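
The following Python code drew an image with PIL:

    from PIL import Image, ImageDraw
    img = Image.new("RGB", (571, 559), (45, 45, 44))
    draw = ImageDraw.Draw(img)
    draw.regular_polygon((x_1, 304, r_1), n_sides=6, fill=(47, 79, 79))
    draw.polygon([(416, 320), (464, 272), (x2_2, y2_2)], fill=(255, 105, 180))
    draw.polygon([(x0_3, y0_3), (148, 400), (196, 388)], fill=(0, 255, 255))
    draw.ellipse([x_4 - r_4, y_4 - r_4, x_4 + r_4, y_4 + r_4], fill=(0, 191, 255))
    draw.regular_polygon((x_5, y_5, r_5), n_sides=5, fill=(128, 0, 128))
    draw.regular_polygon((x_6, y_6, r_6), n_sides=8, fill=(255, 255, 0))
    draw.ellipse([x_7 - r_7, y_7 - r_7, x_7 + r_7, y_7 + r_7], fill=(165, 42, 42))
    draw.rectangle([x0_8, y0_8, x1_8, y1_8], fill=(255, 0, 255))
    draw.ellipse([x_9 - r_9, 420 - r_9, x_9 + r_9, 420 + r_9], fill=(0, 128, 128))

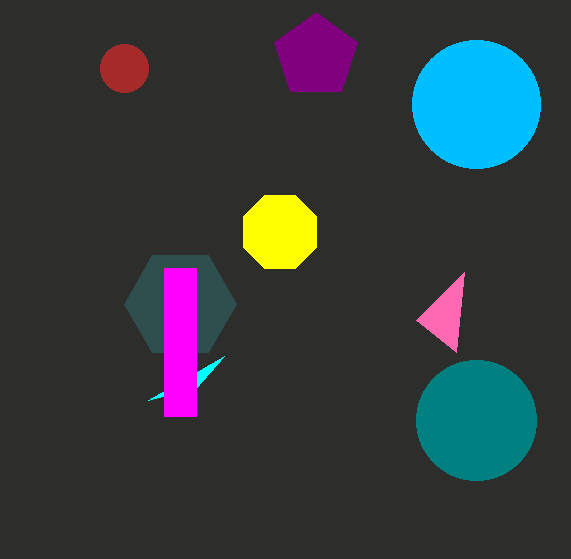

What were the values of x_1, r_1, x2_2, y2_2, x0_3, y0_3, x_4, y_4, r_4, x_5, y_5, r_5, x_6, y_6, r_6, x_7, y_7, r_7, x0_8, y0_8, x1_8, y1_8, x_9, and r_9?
x_1 = 180, r_1 = 56, x2_2 = 456, y2_2 = 352, x0_3 = 224, y0_3 = 356, x_4 = 476, y_4 = 104, r_4 = 64, x_5 = 316, y_5 = 56, r_5 = 44, x_6 = 280, y_6 = 232, r_6 = 40, x_7 = 124, y_7 = 68, r_7 = 24, x0_8 = 164, y0_8 = 268, x1_8 = 196, y1_8 = 416, x_9 = 476, r_9 = 60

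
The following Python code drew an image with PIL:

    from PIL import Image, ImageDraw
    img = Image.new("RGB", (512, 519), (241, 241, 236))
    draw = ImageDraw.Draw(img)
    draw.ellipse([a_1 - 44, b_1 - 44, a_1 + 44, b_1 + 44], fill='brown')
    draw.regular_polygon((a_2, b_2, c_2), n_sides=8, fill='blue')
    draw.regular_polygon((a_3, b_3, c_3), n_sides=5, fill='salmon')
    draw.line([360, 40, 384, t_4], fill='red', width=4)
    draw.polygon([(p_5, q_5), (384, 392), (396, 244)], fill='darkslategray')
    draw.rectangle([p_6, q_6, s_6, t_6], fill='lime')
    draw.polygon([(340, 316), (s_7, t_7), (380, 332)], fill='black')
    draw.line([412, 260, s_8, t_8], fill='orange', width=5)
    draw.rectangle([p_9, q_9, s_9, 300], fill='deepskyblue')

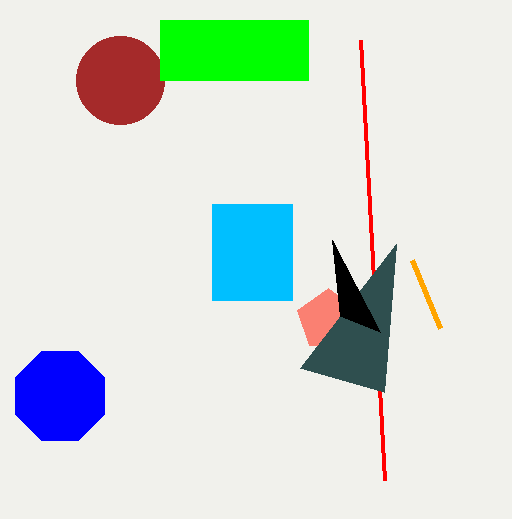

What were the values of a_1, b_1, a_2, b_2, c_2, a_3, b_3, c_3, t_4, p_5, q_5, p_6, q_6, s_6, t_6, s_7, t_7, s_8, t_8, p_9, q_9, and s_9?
a_1 = 120; b_1 = 80; a_2 = 60; b_2 = 396; c_2 = 48; a_3 = 328; b_3 = 320; c_3 = 32; t_4 = 480; p_5 = 300; q_5 = 368; p_6 = 160; q_6 = 20; s_6 = 308; t_6 = 80; s_7 = 332; t_7 = 240; s_8 = 440; t_8 = 328; p_9 = 212; q_9 = 204; s_9 = 292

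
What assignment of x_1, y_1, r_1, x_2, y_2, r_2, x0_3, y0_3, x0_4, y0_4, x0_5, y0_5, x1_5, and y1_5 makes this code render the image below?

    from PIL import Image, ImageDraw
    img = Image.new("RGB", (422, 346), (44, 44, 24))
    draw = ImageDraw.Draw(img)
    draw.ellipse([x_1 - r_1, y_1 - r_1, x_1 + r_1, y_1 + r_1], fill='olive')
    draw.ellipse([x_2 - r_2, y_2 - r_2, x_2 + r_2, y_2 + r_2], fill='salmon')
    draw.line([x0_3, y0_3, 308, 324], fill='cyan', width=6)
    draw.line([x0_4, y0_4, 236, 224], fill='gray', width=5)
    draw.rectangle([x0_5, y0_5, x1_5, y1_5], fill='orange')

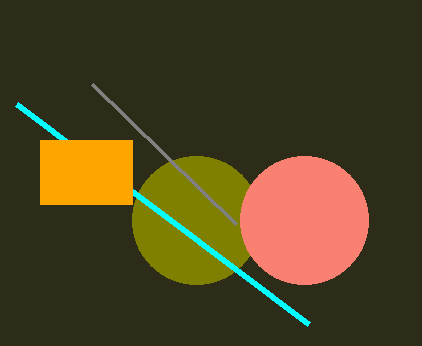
x_1 = 196, y_1 = 220, r_1 = 64, x_2 = 304, y_2 = 220, r_2 = 64, x0_3 = 16, y0_3 = 104, x0_4 = 92, y0_4 = 84, x0_5 = 40, y0_5 = 140, x1_5 = 132, y1_5 = 204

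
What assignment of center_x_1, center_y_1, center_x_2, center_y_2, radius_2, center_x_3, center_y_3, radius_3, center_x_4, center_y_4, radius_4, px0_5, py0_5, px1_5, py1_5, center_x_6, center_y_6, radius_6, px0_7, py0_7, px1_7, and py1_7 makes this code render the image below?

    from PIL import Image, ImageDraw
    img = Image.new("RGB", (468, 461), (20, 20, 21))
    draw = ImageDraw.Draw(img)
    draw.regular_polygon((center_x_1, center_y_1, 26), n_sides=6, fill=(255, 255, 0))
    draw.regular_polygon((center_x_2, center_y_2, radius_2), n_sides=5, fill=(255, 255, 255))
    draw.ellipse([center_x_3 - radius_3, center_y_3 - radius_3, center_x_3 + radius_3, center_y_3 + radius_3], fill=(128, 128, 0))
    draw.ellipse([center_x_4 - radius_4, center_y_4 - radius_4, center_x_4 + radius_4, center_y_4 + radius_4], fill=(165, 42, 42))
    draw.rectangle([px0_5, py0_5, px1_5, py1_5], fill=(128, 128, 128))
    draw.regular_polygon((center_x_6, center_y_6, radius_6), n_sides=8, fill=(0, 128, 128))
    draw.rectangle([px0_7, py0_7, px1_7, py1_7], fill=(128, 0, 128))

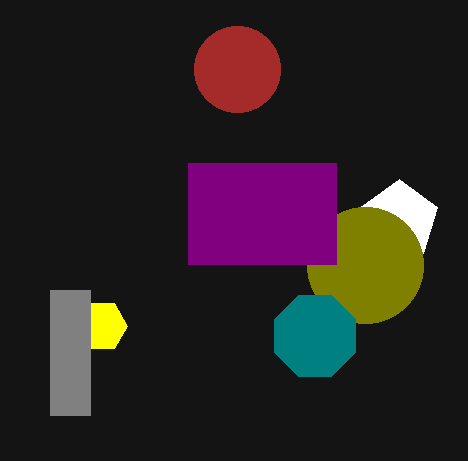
center_x_1 = 101; center_y_1 = 326; center_x_2 = 399; center_y_2 = 220; radius_2 = 41; center_x_3 = 365; center_y_3 = 265; radius_3 = 58; center_x_4 = 237; center_y_4 = 69; radius_4 = 43; px0_5 = 50; py0_5 = 290; px1_5 = 90; py1_5 = 415; center_x_6 = 315; center_y_6 = 336; radius_6 = 44; px0_7 = 188; py0_7 = 163; px1_7 = 336; py1_7 = 264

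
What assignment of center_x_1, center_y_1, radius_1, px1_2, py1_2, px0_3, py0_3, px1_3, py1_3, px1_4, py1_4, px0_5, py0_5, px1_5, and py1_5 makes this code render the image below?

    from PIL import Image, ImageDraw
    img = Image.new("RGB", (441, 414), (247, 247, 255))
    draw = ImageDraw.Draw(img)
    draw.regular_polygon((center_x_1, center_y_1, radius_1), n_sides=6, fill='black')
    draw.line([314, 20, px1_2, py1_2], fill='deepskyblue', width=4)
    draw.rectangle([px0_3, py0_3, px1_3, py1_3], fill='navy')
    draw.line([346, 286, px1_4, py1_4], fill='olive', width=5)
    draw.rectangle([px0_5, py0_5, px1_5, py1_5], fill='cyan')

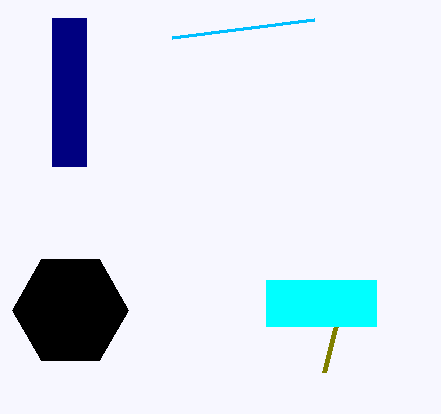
center_x_1 = 70
center_y_1 = 310
radius_1 = 58
px1_2 = 172
py1_2 = 38
px0_3 = 52
py0_3 = 18
px1_3 = 86
py1_3 = 166
px1_4 = 324
py1_4 = 372
px0_5 = 266
py0_5 = 280
px1_5 = 376
py1_5 = 326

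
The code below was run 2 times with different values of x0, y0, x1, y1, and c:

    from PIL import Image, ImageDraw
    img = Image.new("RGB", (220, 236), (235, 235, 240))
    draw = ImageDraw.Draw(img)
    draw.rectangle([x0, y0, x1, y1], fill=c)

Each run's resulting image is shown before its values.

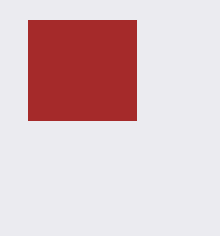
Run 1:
x0 = 28; y0 = 20; x1 = 136; y1 = 120; c = 'brown'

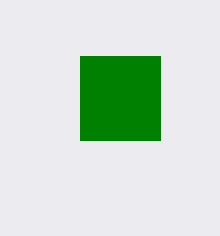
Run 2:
x0 = 80
y0 = 56
x1 = 160
y1 = 140
c = 'green'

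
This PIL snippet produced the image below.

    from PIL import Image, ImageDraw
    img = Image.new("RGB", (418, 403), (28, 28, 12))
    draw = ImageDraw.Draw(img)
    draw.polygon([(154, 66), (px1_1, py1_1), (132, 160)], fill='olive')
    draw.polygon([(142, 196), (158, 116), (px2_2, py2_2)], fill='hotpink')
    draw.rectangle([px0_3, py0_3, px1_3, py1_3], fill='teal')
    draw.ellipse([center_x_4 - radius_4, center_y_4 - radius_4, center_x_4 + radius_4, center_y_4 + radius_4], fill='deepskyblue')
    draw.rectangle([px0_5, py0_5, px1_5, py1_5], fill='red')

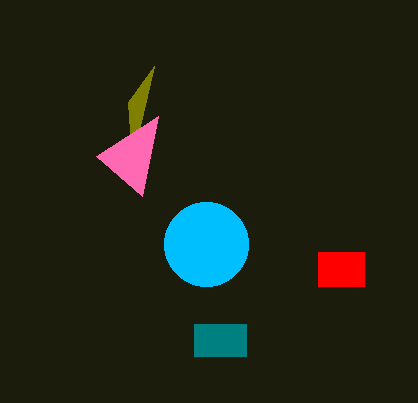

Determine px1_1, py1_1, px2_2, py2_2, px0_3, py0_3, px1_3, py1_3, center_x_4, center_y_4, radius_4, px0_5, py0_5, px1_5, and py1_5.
px1_1 = 128, py1_1 = 102, px2_2 = 96, py2_2 = 156, px0_3 = 194, py0_3 = 324, px1_3 = 246, py1_3 = 356, center_x_4 = 206, center_y_4 = 244, radius_4 = 42, px0_5 = 318, py0_5 = 252, px1_5 = 364, py1_5 = 286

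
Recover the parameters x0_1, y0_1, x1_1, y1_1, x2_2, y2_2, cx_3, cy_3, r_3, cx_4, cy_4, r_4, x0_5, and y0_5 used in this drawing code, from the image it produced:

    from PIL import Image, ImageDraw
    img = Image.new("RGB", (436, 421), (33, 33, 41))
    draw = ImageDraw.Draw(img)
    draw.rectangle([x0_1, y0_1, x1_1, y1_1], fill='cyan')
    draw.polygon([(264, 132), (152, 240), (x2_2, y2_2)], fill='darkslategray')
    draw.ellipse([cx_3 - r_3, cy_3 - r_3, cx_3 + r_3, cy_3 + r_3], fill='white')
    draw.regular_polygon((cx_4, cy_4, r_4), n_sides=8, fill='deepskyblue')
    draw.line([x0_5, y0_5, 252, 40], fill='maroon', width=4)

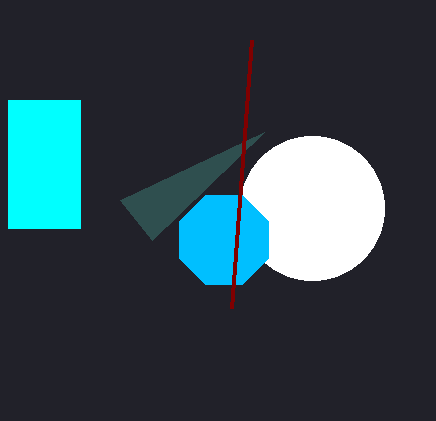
x0_1 = 8; y0_1 = 100; x1_1 = 80; y1_1 = 228; x2_2 = 120; y2_2 = 200; cx_3 = 312; cy_3 = 208; r_3 = 72; cx_4 = 224; cy_4 = 240; r_4 = 48; x0_5 = 232; y0_5 = 308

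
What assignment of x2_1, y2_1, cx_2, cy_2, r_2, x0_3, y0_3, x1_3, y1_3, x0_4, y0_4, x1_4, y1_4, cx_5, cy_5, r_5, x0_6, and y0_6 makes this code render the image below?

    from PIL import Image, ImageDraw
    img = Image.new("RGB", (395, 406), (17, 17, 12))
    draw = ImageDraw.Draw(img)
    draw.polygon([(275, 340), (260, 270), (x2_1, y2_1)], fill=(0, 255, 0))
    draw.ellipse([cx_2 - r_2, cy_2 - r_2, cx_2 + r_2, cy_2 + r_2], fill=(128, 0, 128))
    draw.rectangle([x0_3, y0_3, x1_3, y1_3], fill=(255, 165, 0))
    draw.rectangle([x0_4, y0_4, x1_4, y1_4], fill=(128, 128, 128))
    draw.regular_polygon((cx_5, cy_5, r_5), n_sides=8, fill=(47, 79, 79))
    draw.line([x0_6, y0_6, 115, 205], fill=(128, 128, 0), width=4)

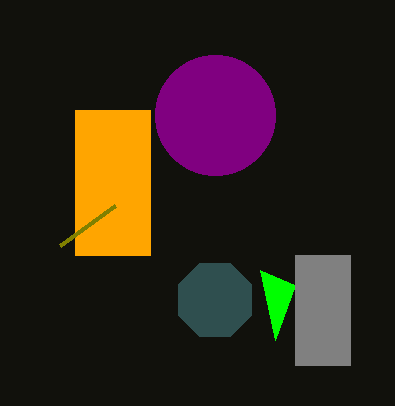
x2_1 = 295, y2_1 = 285, cx_2 = 215, cy_2 = 115, r_2 = 60, x0_3 = 75, y0_3 = 110, x1_3 = 150, y1_3 = 255, x0_4 = 295, y0_4 = 255, x1_4 = 350, y1_4 = 365, cx_5 = 215, cy_5 = 300, r_5 = 40, x0_6 = 60, y0_6 = 245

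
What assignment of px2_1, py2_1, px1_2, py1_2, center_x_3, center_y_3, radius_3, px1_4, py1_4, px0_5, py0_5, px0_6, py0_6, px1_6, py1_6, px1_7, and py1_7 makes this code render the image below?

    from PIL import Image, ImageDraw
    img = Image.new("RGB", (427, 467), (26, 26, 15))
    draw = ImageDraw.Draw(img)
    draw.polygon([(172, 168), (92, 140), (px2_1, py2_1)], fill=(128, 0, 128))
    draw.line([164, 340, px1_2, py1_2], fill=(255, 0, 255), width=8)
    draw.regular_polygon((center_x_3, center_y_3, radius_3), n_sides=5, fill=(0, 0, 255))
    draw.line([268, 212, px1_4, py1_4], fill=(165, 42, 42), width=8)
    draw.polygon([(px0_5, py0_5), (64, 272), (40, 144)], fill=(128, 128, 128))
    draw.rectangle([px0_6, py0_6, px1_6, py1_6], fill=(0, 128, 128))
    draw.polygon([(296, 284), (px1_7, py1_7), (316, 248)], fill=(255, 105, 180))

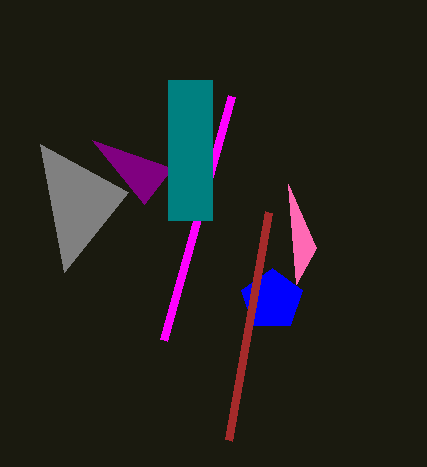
px2_1 = 144, py2_1 = 204, px1_2 = 232, py1_2 = 96, center_x_3 = 272, center_y_3 = 300, radius_3 = 32, px1_4 = 228, py1_4 = 440, px0_5 = 128, py0_5 = 192, px0_6 = 168, py0_6 = 80, px1_6 = 212, py1_6 = 220, px1_7 = 288, py1_7 = 184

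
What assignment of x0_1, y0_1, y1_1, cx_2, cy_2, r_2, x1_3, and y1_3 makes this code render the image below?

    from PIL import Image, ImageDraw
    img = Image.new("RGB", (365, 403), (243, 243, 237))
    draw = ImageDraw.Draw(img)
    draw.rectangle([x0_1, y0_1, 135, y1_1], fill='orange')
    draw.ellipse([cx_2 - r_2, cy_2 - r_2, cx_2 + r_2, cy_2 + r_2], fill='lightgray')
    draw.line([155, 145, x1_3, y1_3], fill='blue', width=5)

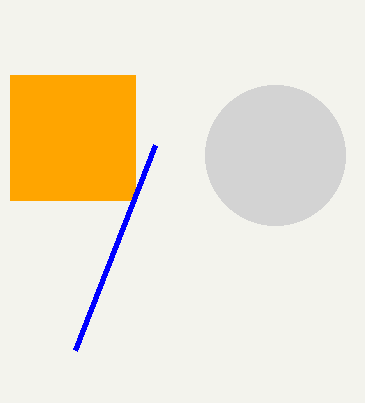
x0_1 = 10
y0_1 = 75
y1_1 = 200
cx_2 = 275
cy_2 = 155
r_2 = 70
x1_3 = 75
y1_3 = 350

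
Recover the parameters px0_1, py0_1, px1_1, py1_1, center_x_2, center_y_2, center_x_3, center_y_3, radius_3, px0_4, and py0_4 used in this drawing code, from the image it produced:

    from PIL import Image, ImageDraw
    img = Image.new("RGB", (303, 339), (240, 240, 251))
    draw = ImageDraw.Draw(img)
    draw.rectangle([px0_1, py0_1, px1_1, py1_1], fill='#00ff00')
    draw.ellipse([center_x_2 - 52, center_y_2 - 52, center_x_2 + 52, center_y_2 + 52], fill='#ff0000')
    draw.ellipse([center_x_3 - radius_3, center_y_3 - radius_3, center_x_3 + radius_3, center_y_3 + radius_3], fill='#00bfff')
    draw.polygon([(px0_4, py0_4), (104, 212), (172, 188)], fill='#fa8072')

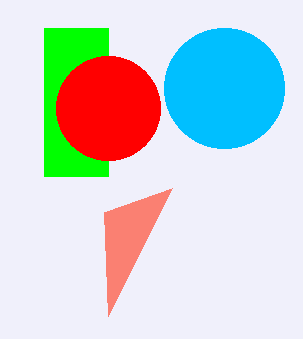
px0_1 = 44; py0_1 = 28; px1_1 = 108; py1_1 = 176; center_x_2 = 108; center_y_2 = 108; center_x_3 = 224; center_y_3 = 88; radius_3 = 60; px0_4 = 108; py0_4 = 316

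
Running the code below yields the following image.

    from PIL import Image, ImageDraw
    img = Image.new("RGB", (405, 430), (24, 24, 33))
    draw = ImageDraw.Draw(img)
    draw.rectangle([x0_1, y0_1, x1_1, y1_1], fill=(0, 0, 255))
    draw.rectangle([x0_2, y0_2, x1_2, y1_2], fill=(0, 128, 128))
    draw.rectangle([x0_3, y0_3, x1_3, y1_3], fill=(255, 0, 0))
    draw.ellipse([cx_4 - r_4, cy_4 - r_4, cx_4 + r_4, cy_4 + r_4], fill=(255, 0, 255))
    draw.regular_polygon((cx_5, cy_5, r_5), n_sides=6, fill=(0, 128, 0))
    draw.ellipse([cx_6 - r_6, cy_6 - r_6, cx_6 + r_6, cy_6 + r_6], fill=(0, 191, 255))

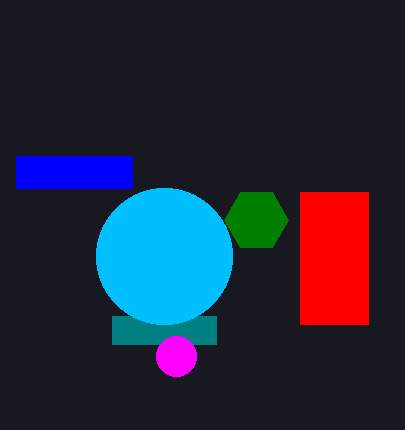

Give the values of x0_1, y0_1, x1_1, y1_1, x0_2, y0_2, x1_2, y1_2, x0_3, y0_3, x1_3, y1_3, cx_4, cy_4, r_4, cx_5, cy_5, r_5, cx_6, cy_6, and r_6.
x0_1 = 16, y0_1 = 156, x1_1 = 132, y1_1 = 188, x0_2 = 112, y0_2 = 316, x1_2 = 216, y1_2 = 344, x0_3 = 300, y0_3 = 192, x1_3 = 368, y1_3 = 324, cx_4 = 176, cy_4 = 356, r_4 = 20, cx_5 = 256, cy_5 = 220, r_5 = 32, cx_6 = 164, cy_6 = 256, r_6 = 68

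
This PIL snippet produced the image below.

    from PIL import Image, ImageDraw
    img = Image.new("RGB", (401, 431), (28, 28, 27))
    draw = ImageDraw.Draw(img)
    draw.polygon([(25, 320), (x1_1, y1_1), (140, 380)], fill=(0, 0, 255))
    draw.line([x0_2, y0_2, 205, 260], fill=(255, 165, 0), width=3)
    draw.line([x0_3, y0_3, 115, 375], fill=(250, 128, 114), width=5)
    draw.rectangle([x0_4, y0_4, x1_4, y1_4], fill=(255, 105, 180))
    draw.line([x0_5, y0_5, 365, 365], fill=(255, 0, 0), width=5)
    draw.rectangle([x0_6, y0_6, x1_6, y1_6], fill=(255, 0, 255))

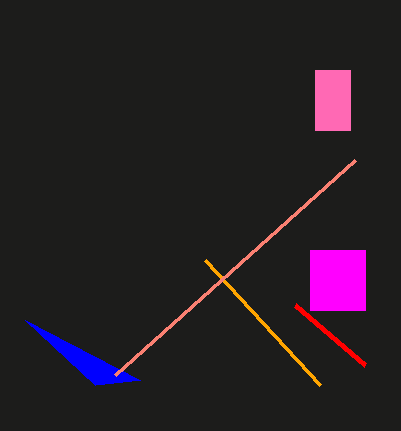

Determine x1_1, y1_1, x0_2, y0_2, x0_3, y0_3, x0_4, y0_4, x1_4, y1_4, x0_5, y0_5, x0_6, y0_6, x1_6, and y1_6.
x1_1 = 95, y1_1 = 385, x0_2 = 320, y0_2 = 385, x0_3 = 355, y0_3 = 160, x0_4 = 315, y0_4 = 70, x1_4 = 350, y1_4 = 130, x0_5 = 295, y0_5 = 305, x0_6 = 310, y0_6 = 250, x1_6 = 365, y1_6 = 310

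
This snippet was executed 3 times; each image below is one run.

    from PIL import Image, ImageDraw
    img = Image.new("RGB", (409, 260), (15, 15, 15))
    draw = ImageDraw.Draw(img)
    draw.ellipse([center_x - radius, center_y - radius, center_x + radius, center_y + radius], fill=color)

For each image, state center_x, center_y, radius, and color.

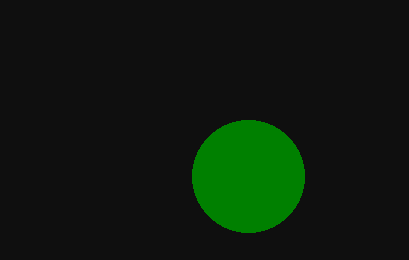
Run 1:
center_x = 248, center_y = 176, radius = 56, color = 'green'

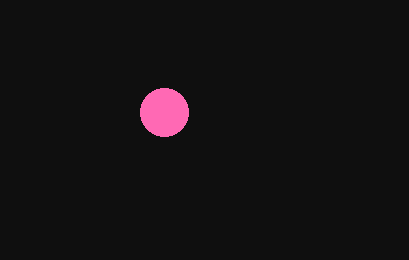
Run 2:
center_x = 164; center_y = 112; radius = 24; color = 'hotpink'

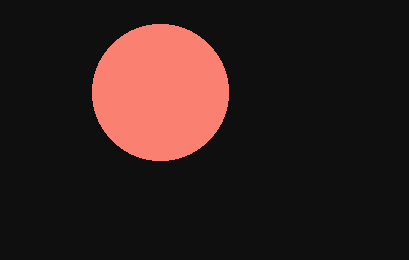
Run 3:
center_x = 160
center_y = 92
radius = 68
color = 'salmon'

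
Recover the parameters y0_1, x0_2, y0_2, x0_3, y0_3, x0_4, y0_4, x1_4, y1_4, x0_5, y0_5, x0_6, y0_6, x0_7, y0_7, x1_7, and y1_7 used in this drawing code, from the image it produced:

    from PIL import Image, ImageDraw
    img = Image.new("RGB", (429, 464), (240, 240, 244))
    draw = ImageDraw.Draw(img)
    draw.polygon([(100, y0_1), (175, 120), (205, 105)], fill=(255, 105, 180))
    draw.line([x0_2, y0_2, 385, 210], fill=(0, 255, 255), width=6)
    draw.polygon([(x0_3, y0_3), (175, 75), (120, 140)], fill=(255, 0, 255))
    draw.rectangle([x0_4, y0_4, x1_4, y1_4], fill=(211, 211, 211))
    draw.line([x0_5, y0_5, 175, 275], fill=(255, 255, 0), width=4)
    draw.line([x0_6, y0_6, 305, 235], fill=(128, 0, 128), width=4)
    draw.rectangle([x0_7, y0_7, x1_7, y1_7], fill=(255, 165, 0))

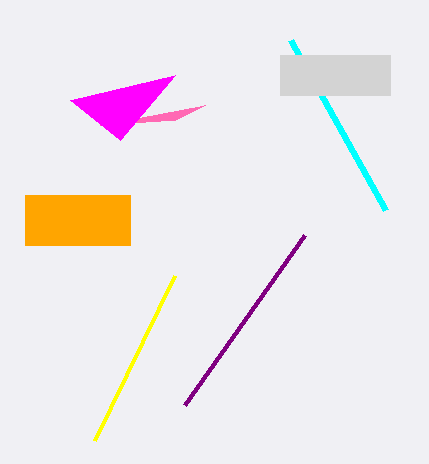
y0_1 = 125; x0_2 = 290; y0_2 = 40; x0_3 = 70; y0_3 = 100; x0_4 = 280; y0_4 = 55; x1_4 = 390; y1_4 = 95; x0_5 = 95; y0_5 = 440; x0_6 = 185; y0_6 = 405; x0_7 = 25; y0_7 = 195; x1_7 = 130; y1_7 = 245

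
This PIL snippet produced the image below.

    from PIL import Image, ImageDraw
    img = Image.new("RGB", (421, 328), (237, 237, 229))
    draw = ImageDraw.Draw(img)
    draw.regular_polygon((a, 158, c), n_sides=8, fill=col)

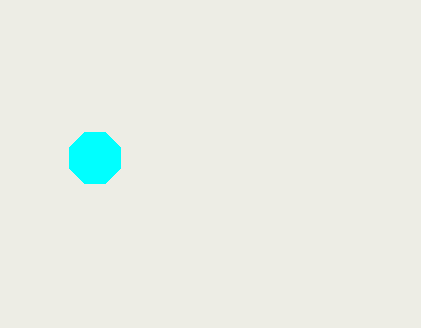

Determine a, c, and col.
a = 95; c = 28; col = 'cyan'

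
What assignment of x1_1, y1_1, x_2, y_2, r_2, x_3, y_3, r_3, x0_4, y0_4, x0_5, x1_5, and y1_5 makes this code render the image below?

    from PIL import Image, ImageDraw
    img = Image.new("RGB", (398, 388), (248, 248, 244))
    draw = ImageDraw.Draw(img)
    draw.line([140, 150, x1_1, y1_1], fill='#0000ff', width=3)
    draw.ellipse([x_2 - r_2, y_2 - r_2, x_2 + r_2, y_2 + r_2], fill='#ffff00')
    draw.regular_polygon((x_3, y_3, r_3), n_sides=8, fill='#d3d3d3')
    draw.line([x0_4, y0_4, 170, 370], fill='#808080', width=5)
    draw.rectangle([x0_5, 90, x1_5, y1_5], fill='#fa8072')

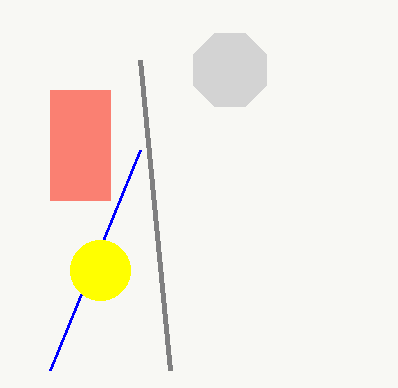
x1_1 = 50; y1_1 = 370; x_2 = 100; y_2 = 270; r_2 = 30; x_3 = 230; y_3 = 70; r_3 = 40; x0_4 = 140; y0_4 = 60; x0_5 = 50; x1_5 = 110; y1_5 = 200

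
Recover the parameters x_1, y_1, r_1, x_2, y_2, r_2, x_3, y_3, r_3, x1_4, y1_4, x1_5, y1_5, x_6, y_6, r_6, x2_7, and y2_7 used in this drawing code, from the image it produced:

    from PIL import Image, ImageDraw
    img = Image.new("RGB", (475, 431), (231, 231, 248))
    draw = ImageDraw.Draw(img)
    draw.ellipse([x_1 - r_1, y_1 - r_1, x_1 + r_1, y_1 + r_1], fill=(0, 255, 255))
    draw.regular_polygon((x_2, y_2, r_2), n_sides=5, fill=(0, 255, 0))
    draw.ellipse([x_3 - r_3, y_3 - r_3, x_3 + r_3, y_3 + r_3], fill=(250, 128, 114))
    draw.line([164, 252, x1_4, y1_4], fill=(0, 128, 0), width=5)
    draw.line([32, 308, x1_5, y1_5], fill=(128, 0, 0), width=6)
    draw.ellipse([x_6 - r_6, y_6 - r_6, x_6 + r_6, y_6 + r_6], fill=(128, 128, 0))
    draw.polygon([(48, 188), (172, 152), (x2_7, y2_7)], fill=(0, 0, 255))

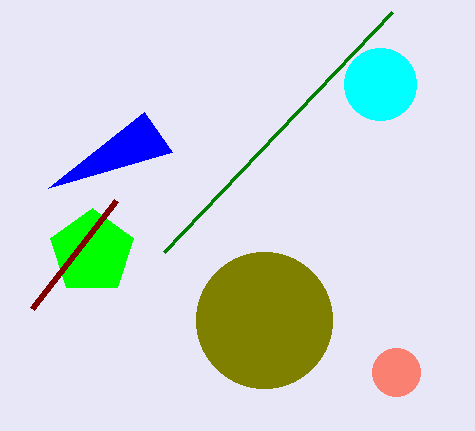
x_1 = 380; y_1 = 84; r_1 = 36; x_2 = 92; y_2 = 252; r_2 = 44; x_3 = 396; y_3 = 372; r_3 = 24; x1_4 = 392; y1_4 = 12; x1_5 = 116; y1_5 = 200; x_6 = 264; y_6 = 320; r_6 = 68; x2_7 = 144; y2_7 = 112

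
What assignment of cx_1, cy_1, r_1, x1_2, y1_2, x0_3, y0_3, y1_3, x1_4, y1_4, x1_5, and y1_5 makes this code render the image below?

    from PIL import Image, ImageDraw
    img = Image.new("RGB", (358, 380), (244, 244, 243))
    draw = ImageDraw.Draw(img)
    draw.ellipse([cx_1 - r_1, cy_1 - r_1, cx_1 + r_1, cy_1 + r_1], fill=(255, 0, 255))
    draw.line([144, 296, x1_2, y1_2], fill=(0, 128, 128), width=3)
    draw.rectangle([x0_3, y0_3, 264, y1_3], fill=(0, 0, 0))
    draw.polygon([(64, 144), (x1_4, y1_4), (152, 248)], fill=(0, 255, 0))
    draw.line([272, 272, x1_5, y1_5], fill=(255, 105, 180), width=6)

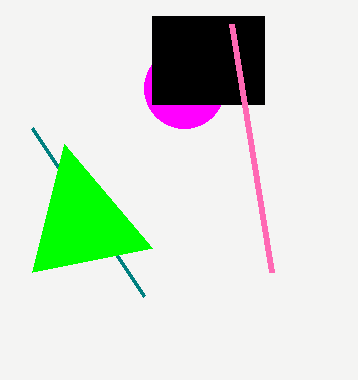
cx_1 = 184, cy_1 = 88, r_1 = 40, x1_2 = 32, y1_2 = 128, x0_3 = 152, y0_3 = 16, y1_3 = 104, x1_4 = 32, y1_4 = 272, x1_5 = 232, y1_5 = 24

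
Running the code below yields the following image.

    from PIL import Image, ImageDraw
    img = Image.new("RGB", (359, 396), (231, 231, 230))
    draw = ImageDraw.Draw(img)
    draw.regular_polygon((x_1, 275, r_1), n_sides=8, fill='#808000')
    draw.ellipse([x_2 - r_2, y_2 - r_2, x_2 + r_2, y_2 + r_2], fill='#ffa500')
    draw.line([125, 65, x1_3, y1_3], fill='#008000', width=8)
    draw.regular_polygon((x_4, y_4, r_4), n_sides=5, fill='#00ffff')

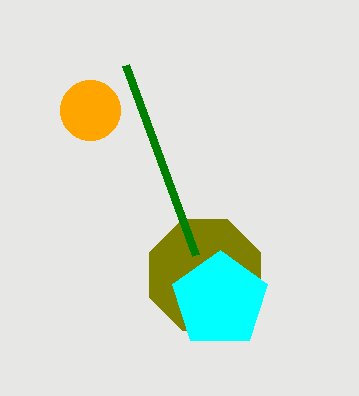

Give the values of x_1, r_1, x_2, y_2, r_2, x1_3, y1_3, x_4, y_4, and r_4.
x_1 = 205; r_1 = 60; x_2 = 90; y_2 = 110; r_2 = 30; x1_3 = 195; y1_3 = 255; x_4 = 220; y_4 = 300; r_4 = 50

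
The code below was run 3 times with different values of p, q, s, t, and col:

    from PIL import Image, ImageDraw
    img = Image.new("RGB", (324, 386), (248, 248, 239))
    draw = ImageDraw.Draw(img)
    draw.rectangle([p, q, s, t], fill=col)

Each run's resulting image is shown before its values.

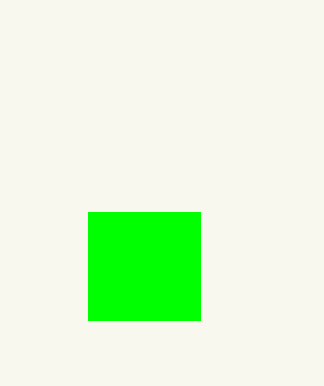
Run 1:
p = 88; q = 212; s = 200; t = 320; col = 'lime'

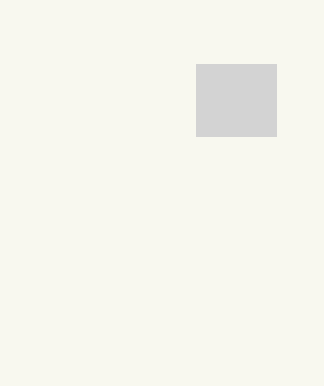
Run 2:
p = 196, q = 64, s = 276, t = 136, col = 'lightgray'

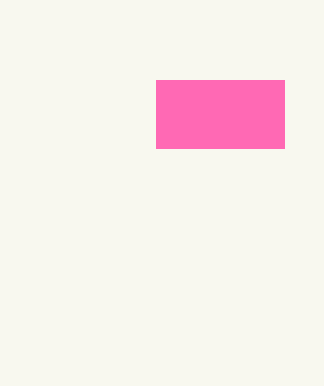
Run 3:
p = 156; q = 80; s = 284; t = 148; col = 'hotpink'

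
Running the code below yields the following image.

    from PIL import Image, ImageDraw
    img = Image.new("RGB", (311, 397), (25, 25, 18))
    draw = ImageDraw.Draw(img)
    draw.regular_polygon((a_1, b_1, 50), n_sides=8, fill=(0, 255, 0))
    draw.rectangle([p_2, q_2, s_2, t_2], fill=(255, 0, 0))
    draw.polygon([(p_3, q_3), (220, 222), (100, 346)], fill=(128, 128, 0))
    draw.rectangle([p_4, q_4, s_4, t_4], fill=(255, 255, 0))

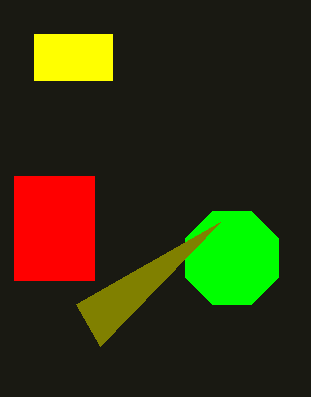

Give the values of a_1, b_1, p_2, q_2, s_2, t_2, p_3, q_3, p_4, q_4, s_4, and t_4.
a_1 = 232, b_1 = 258, p_2 = 14, q_2 = 176, s_2 = 94, t_2 = 280, p_3 = 76, q_3 = 304, p_4 = 34, q_4 = 34, s_4 = 112, t_4 = 80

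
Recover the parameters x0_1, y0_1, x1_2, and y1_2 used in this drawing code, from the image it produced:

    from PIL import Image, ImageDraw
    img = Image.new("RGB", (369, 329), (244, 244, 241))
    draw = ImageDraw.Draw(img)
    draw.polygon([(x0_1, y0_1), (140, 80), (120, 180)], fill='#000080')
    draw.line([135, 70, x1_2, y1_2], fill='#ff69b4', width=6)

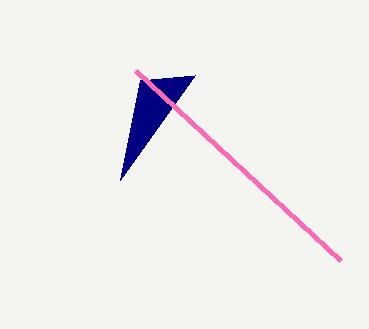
x0_1 = 195
y0_1 = 75
x1_2 = 340
y1_2 = 260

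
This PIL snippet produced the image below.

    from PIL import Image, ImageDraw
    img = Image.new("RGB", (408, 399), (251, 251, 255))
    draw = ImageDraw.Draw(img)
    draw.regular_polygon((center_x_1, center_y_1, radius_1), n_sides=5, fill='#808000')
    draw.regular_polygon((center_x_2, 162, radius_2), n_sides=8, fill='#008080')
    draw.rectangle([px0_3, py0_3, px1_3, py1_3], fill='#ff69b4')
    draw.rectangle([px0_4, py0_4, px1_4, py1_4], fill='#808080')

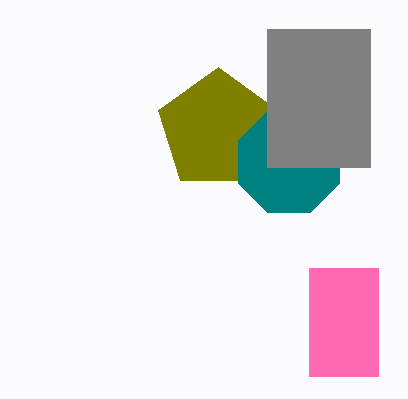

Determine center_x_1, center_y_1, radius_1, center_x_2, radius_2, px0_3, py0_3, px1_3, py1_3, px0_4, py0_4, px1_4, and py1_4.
center_x_1 = 218, center_y_1 = 130, radius_1 = 63, center_x_2 = 289, radius_2 = 55, px0_3 = 309, py0_3 = 268, px1_3 = 378, py1_3 = 376, px0_4 = 267, py0_4 = 29, px1_4 = 370, py1_4 = 167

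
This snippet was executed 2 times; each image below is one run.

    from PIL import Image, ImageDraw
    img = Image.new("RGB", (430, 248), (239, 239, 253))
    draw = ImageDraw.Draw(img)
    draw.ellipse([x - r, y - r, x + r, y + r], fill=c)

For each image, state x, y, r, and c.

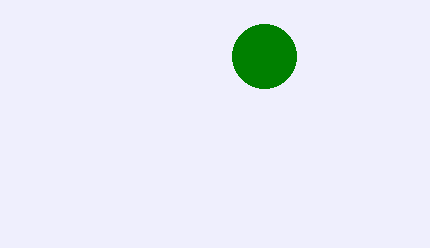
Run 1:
x = 264; y = 56; r = 32; c = 'green'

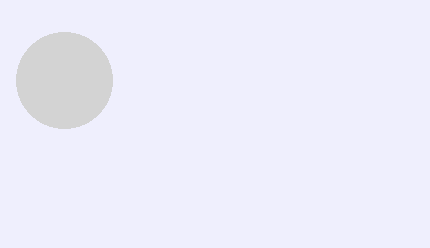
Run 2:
x = 64; y = 80; r = 48; c = 'lightgray'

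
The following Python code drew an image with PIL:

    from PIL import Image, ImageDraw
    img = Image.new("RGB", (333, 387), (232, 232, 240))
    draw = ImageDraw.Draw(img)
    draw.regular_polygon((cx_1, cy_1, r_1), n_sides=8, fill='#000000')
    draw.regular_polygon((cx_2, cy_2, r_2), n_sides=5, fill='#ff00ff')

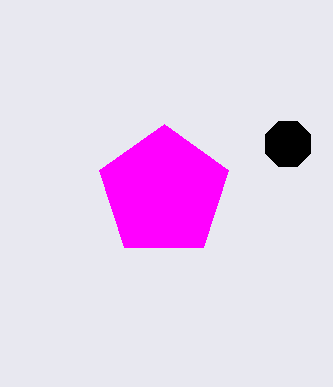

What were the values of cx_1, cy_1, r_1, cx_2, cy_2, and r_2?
cx_1 = 288; cy_1 = 144; r_1 = 24; cx_2 = 164; cy_2 = 192; r_2 = 68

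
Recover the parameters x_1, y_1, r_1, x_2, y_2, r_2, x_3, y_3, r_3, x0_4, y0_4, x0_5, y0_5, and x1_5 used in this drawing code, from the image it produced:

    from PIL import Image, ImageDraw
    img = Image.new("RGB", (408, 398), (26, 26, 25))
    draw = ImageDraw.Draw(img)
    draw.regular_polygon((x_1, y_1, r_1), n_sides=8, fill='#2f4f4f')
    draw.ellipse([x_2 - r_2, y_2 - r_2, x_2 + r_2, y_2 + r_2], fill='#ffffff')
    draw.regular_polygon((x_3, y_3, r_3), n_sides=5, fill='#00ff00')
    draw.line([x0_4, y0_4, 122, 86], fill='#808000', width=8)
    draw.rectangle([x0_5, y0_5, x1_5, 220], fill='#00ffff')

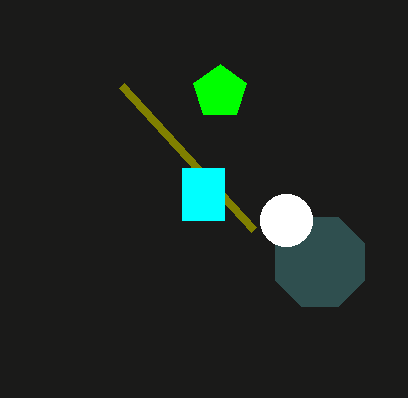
x_1 = 320; y_1 = 262; r_1 = 48; x_2 = 286; y_2 = 220; r_2 = 26; x_3 = 220; y_3 = 92; r_3 = 28; x0_4 = 254; y0_4 = 230; x0_5 = 182; y0_5 = 168; x1_5 = 224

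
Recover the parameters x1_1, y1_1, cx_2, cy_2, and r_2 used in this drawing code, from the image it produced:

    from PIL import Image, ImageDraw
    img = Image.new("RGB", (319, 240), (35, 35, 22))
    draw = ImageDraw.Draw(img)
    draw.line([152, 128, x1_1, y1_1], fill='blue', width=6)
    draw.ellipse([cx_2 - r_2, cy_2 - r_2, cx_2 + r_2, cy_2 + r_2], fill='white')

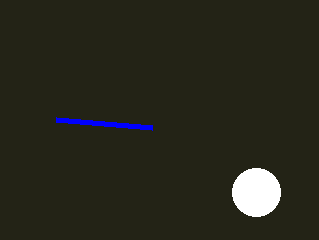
x1_1 = 56, y1_1 = 120, cx_2 = 256, cy_2 = 192, r_2 = 24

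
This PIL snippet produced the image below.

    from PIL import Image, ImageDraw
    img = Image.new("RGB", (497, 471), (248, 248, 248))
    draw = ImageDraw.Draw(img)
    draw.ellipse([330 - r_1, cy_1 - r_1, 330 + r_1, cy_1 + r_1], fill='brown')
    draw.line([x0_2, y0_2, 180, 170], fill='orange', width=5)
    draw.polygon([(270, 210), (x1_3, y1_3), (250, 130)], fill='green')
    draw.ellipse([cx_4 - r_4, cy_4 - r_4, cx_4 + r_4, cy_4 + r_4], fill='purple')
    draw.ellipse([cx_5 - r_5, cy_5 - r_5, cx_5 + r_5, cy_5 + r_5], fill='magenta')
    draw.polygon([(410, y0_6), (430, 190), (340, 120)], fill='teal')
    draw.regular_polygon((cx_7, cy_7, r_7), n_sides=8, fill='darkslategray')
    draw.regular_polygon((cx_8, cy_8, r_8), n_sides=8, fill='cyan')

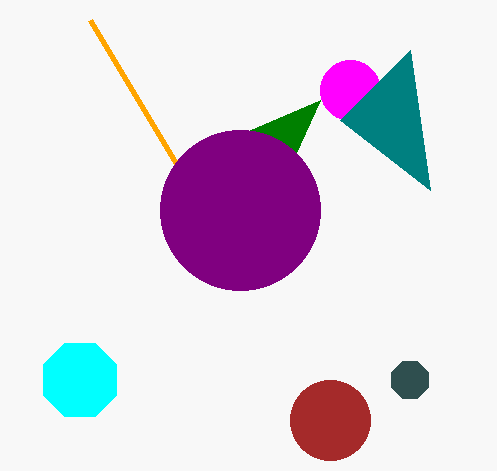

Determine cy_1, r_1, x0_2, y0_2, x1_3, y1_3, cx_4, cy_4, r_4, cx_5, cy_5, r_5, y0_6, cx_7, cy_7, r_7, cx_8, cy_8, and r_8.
cy_1 = 420
r_1 = 40
x0_2 = 90
y0_2 = 20
x1_3 = 320
y1_3 = 100
cx_4 = 240
cy_4 = 210
r_4 = 80
cx_5 = 350
cy_5 = 90
r_5 = 30
y0_6 = 50
cx_7 = 410
cy_7 = 380
r_7 = 20
cx_8 = 80
cy_8 = 380
r_8 = 40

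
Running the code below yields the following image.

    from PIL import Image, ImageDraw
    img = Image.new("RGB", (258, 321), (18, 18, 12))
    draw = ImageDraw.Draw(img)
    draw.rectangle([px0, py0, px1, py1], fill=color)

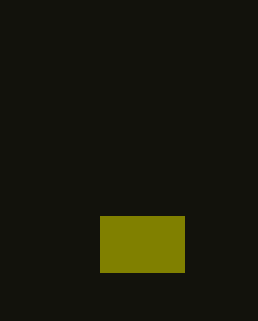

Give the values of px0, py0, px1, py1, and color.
px0 = 100, py0 = 216, px1 = 184, py1 = 272, color = 'olive'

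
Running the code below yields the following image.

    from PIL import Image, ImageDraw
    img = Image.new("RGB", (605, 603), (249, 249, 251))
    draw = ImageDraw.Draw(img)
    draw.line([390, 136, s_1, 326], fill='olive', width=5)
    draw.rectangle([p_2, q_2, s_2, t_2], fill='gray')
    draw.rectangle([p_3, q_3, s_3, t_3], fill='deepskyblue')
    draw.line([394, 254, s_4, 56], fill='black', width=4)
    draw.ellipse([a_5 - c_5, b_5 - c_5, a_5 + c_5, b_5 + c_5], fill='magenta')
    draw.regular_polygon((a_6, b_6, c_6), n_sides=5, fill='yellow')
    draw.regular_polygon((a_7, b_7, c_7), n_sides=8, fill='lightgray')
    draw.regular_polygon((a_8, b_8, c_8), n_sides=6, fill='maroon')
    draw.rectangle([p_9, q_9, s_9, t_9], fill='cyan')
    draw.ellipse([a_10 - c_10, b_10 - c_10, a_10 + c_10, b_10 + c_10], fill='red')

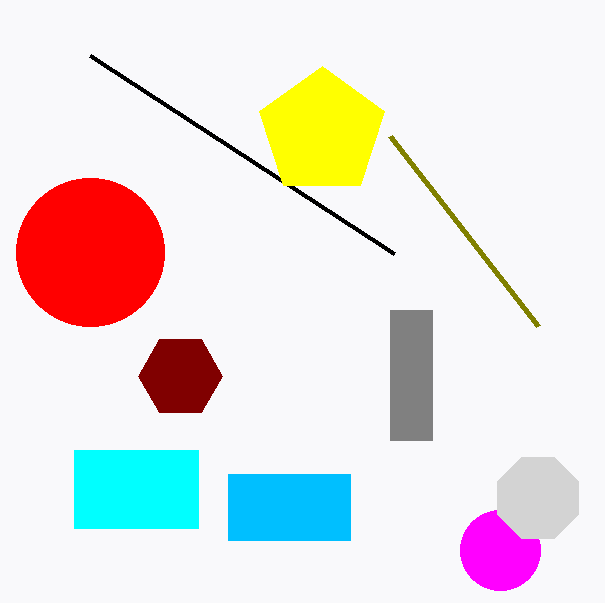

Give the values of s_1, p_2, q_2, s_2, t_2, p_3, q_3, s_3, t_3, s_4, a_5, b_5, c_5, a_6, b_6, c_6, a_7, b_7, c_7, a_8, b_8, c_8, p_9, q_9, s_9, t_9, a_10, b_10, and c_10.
s_1 = 538
p_2 = 390
q_2 = 310
s_2 = 432
t_2 = 440
p_3 = 228
q_3 = 474
s_3 = 350
t_3 = 540
s_4 = 90
a_5 = 500
b_5 = 550
c_5 = 40
a_6 = 322
b_6 = 132
c_6 = 66
a_7 = 538
b_7 = 498
c_7 = 44
a_8 = 180
b_8 = 376
c_8 = 42
p_9 = 74
q_9 = 450
s_9 = 198
t_9 = 528
a_10 = 90
b_10 = 252
c_10 = 74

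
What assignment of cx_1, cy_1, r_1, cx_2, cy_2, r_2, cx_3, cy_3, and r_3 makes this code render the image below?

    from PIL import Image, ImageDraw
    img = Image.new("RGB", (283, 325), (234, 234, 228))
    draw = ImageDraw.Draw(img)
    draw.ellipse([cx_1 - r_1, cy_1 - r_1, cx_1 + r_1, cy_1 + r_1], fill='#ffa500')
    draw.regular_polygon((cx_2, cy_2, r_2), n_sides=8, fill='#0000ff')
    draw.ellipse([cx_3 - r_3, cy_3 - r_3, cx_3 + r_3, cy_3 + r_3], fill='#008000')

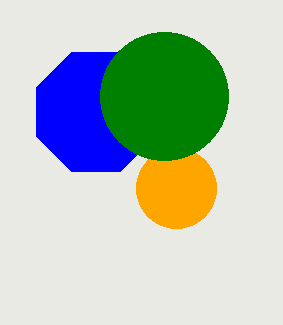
cx_1 = 176; cy_1 = 188; r_1 = 40; cx_2 = 96; cy_2 = 112; r_2 = 64; cx_3 = 164; cy_3 = 96; r_3 = 64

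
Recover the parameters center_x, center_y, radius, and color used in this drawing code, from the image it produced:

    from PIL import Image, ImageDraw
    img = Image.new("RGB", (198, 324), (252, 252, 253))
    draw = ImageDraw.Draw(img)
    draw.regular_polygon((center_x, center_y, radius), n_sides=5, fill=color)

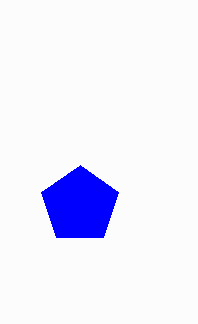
center_x = 80; center_y = 205; radius = 40; color = 'blue'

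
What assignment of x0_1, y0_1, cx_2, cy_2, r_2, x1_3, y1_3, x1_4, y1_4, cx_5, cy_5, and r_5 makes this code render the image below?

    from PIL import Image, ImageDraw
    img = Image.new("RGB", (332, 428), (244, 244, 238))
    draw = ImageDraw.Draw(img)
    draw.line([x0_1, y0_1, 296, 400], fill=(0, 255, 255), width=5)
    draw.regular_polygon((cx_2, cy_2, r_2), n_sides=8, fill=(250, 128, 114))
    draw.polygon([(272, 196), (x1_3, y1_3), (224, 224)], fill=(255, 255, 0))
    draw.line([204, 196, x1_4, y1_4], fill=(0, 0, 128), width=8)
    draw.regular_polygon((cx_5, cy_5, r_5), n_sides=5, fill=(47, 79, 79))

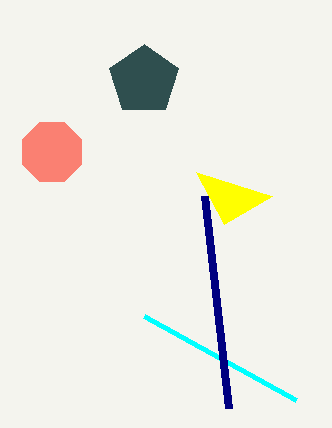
x0_1 = 144
y0_1 = 316
cx_2 = 52
cy_2 = 152
r_2 = 32
x1_3 = 196
y1_3 = 172
x1_4 = 228
y1_4 = 408
cx_5 = 144
cy_5 = 80
r_5 = 36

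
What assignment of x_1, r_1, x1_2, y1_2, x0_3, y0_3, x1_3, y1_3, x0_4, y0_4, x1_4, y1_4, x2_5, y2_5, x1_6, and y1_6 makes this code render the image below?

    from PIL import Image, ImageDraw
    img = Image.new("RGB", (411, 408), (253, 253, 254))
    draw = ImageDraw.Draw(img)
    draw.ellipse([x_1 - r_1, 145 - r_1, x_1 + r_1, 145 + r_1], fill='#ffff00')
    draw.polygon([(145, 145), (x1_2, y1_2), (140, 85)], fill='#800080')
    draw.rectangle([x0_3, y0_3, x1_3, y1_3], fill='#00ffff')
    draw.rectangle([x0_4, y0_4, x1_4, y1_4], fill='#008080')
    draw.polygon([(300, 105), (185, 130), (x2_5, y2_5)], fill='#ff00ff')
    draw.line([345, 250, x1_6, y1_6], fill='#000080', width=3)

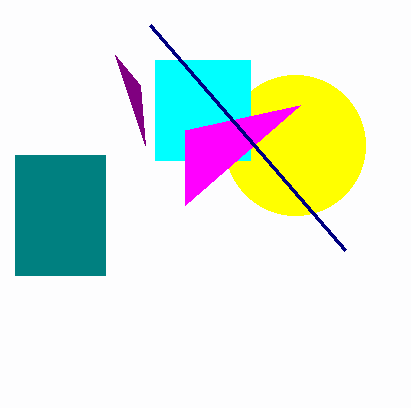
x_1 = 295
r_1 = 70
x1_2 = 115
y1_2 = 55
x0_3 = 155
y0_3 = 60
x1_3 = 250
y1_3 = 160
x0_4 = 15
y0_4 = 155
x1_4 = 105
y1_4 = 275
x2_5 = 185
y2_5 = 205
x1_6 = 150
y1_6 = 25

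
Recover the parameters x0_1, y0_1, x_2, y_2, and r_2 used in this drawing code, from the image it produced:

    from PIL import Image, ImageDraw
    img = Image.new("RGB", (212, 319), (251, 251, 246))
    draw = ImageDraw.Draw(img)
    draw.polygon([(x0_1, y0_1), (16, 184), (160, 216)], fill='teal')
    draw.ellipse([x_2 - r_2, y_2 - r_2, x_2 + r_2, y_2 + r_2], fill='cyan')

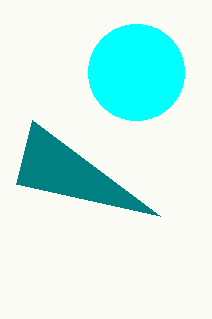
x0_1 = 32; y0_1 = 120; x_2 = 136; y_2 = 72; r_2 = 48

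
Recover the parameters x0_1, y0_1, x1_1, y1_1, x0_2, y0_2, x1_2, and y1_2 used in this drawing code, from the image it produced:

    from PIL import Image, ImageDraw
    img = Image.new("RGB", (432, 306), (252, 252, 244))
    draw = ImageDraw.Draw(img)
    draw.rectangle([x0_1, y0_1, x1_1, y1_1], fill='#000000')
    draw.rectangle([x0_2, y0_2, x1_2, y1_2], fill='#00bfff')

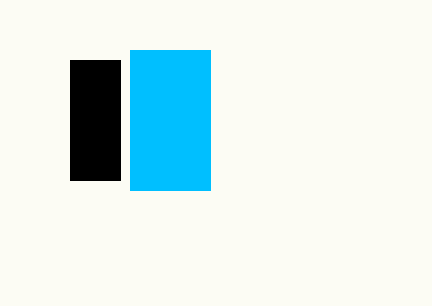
x0_1 = 70
y0_1 = 60
x1_1 = 120
y1_1 = 180
x0_2 = 130
y0_2 = 50
x1_2 = 210
y1_2 = 190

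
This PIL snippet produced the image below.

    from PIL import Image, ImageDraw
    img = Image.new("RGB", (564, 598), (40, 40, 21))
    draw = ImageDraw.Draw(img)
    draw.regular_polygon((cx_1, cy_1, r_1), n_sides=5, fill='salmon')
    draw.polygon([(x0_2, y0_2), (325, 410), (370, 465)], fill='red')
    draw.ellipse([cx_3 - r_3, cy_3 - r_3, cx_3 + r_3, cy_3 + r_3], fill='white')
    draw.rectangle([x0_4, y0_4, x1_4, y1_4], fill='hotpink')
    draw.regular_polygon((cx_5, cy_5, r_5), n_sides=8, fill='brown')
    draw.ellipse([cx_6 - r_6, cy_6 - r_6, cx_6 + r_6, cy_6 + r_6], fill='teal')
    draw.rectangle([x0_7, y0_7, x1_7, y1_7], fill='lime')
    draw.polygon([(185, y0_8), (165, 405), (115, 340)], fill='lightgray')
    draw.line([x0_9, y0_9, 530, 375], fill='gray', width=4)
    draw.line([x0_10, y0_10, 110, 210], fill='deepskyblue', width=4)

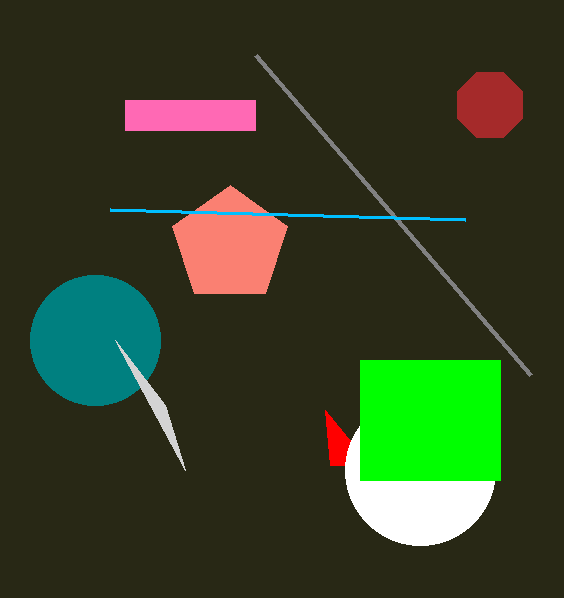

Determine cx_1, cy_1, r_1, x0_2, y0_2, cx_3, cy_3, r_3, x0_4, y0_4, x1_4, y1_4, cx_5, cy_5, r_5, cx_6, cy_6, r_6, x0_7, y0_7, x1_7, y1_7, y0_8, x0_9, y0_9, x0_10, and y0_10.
cx_1 = 230
cy_1 = 245
r_1 = 60
x0_2 = 330
y0_2 = 465
cx_3 = 420
cy_3 = 470
r_3 = 75
x0_4 = 125
y0_4 = 100
x1_4 = 255
y1_4 = 130
cx_5 = 490
cy_5 = 105
r_5 = 35
cx_6 = 95
cy_6 = 340
r_6 = 65
x0_7 = 360
y0_7 = 360
x1_7 = 500
y1_7 = 480
y0_8 = 470
x0_9 = 255
y0_9 = 55
x0_10 = 465
y0_10 = 220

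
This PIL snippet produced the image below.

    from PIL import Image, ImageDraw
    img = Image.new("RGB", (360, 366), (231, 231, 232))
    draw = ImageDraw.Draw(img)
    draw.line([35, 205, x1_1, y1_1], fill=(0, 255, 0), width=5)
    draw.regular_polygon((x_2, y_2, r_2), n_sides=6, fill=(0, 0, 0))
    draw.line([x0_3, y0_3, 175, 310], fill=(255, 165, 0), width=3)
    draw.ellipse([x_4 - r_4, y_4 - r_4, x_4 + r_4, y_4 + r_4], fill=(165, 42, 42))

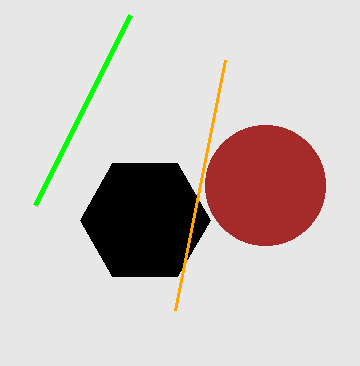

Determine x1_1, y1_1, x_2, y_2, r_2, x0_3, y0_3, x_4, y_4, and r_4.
x1_1 = 130
y1_1 = 15
x_2 = 145
y_2 = 220
r_2 = 65
x0_3 = 225
y0_3 = 60
x_4 = 265
y_4 = 185
r_4 = 60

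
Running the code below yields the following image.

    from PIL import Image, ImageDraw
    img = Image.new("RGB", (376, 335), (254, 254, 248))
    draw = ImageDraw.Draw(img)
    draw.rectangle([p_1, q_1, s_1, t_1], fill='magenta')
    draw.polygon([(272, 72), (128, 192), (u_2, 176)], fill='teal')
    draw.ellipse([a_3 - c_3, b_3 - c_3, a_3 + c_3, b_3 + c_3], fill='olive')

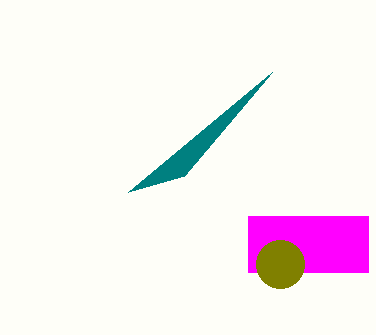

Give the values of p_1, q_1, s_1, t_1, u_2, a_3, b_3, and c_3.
p_1 = 248
q_1 = 216
s_1 = 368
t_1 = 272
u_2 = 184
a_3 = 280
b_3 = 264
c_3 = 24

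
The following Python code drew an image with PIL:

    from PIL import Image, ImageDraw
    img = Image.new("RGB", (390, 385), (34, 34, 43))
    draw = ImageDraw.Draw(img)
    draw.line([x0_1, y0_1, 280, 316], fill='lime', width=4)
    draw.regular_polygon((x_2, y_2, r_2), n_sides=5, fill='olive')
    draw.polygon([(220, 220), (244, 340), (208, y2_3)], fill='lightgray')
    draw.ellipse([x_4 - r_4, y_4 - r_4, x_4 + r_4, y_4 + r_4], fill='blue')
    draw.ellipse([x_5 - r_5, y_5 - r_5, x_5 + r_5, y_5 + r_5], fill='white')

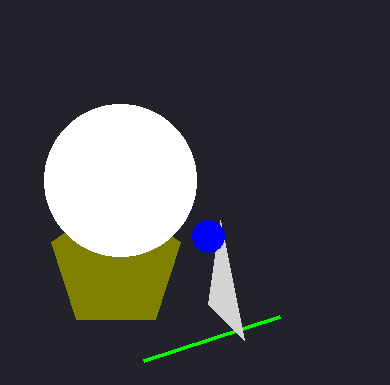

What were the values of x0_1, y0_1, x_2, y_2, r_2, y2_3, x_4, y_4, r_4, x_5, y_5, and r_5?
x0_1 = 144; y0_1 = 360; x_2 = 116; y_2 = 264; r_2 = 68; y2_3 = 304; x_4 = 208; y_4 = 236; r_4 = 16; x_5 = 120; y_5 = 180; r_5 = 76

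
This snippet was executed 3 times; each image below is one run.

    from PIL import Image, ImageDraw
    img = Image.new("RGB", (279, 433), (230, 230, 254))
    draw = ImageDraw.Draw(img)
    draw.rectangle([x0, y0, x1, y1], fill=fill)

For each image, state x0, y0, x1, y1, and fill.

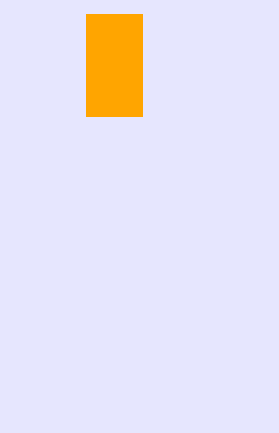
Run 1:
x0 = 86, y0 = 14, x1 = 142, y1 = 116, fill = 'orange'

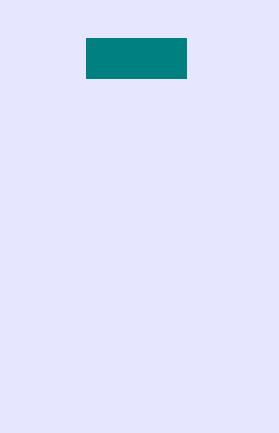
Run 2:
x0 = 86; y0 = 38; x1 = 186; y1 = 78; fill = 'teal'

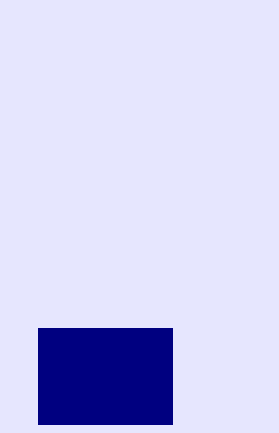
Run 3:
x0 = 38, y0 = 328, x1 = 172, y1 = 424, fill = 'navy'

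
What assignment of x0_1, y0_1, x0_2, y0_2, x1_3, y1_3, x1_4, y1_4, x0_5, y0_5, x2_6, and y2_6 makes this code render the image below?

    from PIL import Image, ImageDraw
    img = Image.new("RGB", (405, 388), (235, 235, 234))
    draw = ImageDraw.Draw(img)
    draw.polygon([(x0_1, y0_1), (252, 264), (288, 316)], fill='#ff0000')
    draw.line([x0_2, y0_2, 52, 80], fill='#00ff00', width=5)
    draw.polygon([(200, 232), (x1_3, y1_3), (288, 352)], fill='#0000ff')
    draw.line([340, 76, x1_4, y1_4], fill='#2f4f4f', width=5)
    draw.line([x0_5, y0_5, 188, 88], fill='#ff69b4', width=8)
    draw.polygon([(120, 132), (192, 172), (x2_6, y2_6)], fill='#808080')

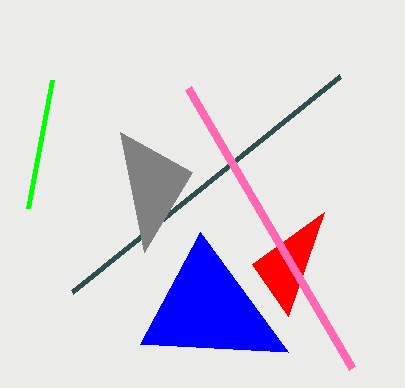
x0_1 = 324
y0_1 = 212
x0_2 = 28
y0_2 = 208
x1_3 = 140
y1_3 = 344
x1_4 = 72
y1_4 = 292
x0_5 = 352
y0_5 = 368
x2_6 = 144
y2_6 = 252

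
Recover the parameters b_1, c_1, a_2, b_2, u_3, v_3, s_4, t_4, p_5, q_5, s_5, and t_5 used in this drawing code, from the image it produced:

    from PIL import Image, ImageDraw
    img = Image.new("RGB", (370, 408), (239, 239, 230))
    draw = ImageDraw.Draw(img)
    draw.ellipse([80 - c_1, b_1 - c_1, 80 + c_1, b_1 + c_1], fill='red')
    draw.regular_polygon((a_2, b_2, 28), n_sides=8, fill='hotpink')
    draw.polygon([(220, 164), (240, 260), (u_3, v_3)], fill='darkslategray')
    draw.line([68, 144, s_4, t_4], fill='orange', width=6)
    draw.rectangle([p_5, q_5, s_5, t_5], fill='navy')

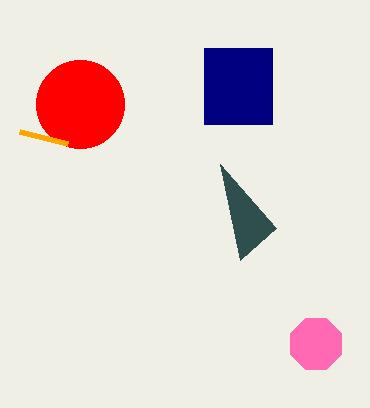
b_1 = 104; c_1 = 44; a_2 = 316; b_2 = 344; u_3 = 276; v_3 = 228; s_4 = 20; t_4 = 132; p_5 = 204; q_5 = 48; s_5 = 272; t_5 = 124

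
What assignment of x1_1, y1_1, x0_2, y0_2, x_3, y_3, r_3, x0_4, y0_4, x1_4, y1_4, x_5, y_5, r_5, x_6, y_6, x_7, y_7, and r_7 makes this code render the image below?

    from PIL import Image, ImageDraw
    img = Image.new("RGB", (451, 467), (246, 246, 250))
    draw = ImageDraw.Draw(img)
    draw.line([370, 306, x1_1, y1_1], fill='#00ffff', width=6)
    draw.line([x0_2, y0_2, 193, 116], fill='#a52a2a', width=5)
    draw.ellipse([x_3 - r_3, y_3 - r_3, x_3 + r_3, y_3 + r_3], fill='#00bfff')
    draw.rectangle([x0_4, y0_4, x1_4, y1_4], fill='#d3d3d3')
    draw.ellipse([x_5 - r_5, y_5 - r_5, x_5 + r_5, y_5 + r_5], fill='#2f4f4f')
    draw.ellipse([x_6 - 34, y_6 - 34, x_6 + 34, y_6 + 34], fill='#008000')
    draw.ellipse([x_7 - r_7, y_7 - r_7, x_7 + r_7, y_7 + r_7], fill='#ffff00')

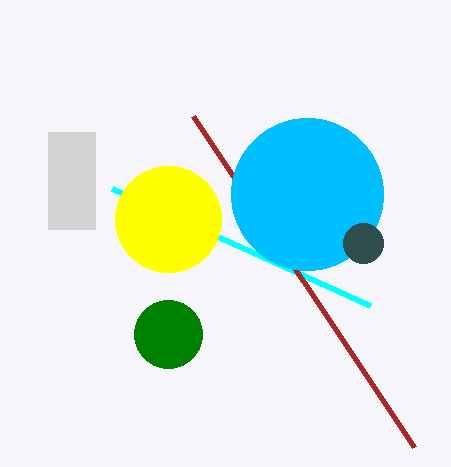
x1_1 = 112; y1_1 = 189; x0_2 = 414; y0_2 = 447; x_3 = 307; y_3 = 194; r_3 = 76; x0_4 = 48; y0_4 = 132; x1_4 = 95; y1_4 = 229; x_5 = 363; y_5 = 243; r_5 = 20; x_6 = 168; y_6 = 334; x_7 = 168; y_7 = 219; r_7 = 53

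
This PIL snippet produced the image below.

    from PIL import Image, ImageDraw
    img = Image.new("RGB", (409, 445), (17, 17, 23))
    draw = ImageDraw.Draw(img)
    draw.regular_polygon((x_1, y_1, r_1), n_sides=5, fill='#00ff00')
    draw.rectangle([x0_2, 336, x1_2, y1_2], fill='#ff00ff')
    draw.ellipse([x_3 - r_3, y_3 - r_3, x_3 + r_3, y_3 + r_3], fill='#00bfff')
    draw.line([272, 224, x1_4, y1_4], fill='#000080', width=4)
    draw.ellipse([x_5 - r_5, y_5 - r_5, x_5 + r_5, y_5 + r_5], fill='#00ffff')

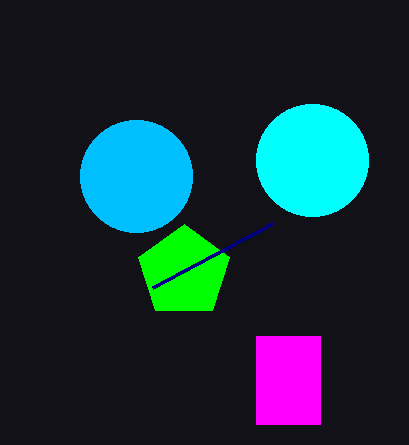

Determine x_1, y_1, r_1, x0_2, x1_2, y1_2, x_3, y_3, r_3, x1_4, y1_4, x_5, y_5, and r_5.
x_1 = 184
y_1 = 272
r_1 = 48
x0_2 = 256
x1_2 = 320
y1_2 = 424
x_3 = 136
y_3 = 176
r_3 = 56
x1_4 = 152
y1_4 = 288
x_5 = 312
y_5 = 160
r_5 = 56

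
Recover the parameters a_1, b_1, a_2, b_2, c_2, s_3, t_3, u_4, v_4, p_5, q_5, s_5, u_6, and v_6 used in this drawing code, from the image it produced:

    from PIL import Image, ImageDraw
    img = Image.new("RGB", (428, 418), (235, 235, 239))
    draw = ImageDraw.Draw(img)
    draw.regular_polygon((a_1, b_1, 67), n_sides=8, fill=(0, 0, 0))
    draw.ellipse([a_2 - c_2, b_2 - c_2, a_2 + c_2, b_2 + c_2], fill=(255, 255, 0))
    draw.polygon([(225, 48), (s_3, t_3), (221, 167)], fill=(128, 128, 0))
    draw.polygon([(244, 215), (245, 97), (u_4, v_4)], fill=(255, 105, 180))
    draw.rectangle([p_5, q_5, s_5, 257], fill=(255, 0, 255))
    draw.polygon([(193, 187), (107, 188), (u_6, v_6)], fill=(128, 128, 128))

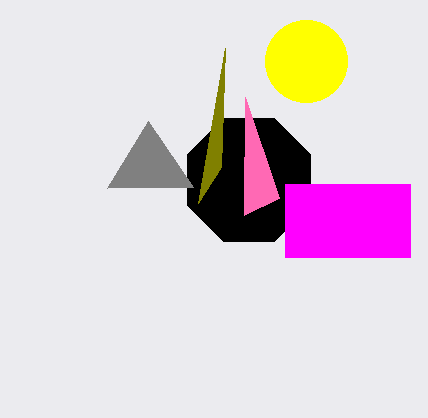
a_1 = 249, b_1 = 180, a_2 = 306, b_2 = 61, c_2 = 41, s_3 = 198, t_3 = 203, u_4 = 279, v_4 = 198, p_5 = 285, q_5 = 184, s_5 = 410, u_6 = 148, v_6 = 121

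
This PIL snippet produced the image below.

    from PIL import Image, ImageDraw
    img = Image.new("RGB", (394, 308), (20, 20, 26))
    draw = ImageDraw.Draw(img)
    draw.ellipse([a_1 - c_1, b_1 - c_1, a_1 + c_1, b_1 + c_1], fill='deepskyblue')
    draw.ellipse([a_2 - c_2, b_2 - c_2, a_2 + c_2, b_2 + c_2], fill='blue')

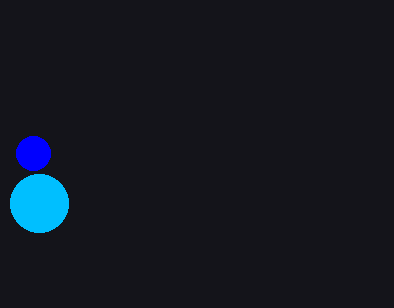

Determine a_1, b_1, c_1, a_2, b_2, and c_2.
a_1 = 39
b_1 = 203
c_1 = 29
a_2 = 33
b_2 = 153
c_2 = 17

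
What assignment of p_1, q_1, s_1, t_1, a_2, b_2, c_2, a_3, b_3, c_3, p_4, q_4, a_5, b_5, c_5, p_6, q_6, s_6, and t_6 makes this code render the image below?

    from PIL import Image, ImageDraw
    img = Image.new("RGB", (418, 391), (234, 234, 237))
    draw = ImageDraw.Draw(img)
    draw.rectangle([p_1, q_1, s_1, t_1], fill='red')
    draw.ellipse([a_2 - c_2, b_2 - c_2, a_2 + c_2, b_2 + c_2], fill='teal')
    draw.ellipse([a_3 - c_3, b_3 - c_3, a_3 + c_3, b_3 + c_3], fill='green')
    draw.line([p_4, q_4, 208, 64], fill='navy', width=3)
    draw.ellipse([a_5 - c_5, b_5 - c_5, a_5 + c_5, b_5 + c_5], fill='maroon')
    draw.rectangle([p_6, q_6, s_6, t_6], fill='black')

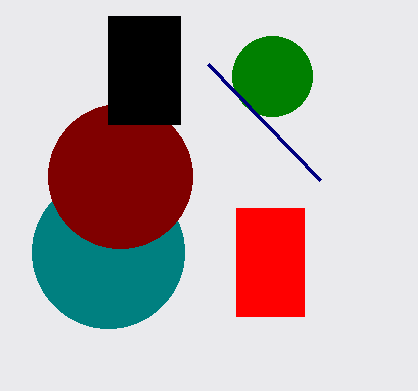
p_1 = 236
q_1 = 208
s_1 = 304
t_1 = 316
a_2 = 108
b_2 = 252
c_2 = 76
a_3 = 272
b_3 = 76
c_3 = 40
p_4 = 320
q_4 = 180
a_5 = 120
b_5 = 176
c_5 = 72
p_6 = 108
q_6 = 16
s_6 = 180
t_6 = 124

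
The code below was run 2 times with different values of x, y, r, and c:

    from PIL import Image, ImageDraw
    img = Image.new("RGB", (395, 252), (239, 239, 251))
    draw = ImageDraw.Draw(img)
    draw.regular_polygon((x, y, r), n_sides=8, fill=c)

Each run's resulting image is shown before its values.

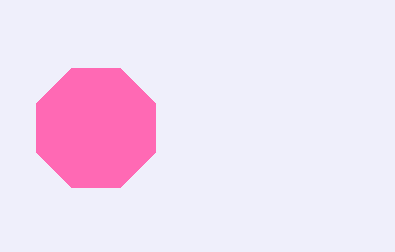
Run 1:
x = 96, y = 128, r = 64, c = 'hotpink'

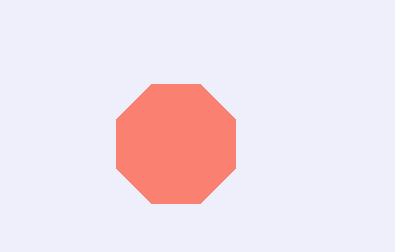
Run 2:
x = 176, y = 144, r = 64, c = 'salmon'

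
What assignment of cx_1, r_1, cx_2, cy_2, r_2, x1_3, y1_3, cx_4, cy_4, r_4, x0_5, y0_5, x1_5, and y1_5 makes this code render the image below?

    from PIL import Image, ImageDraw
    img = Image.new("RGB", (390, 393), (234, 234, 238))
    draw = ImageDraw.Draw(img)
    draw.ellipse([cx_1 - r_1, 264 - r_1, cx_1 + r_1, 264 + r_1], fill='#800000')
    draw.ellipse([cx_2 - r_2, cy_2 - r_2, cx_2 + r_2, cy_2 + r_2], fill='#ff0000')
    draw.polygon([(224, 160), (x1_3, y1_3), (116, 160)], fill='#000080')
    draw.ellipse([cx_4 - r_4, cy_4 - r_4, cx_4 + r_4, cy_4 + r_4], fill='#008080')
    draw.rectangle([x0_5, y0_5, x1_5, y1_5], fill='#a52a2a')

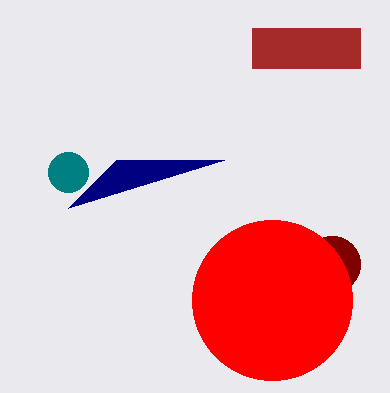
cx_1 = 332; r_1 = 28; cx_2 = 272; cy_2 = 300; r_2 = 80; x1_3 = 68; y1_3 = 208; cx_4 = 68; cy_4 = 172; r_4 = 20; x0_5 = 252; y0_5 = 28; x1_5 = 360; y1_5 = 68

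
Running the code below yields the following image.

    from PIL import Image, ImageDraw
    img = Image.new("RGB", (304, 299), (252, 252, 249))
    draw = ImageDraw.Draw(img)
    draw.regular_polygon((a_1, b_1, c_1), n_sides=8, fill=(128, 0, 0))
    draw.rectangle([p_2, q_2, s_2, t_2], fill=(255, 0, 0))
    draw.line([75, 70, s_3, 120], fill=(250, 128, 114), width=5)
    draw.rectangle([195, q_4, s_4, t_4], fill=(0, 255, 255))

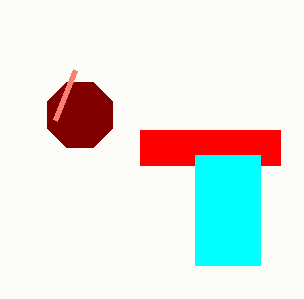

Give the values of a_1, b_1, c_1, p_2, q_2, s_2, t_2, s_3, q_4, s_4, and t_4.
a_1 = 80; b_1 = 115; c_1 = 35; p_2 = 140; q_2 = 130; s_2 = 280; t_2 = 165; s_3 = 55; q_4 = 155; s_4 = 260; t_4 = 265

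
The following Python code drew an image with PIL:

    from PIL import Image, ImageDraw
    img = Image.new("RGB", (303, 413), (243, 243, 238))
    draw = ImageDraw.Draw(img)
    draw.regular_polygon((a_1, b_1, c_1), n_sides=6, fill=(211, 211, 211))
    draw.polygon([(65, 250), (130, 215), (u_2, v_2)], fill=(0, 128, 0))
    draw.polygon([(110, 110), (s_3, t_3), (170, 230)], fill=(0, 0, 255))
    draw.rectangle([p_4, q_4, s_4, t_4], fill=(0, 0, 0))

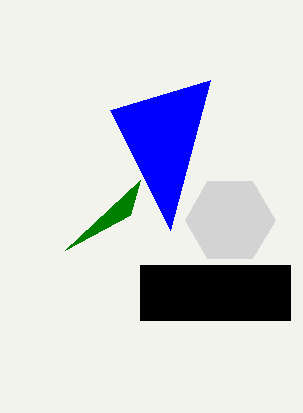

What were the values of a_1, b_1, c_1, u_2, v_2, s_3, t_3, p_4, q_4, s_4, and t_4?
a_1 = 230
b_1 = 220
c_1 = 45
u_2 = 140
v_2 = 180
s_3 = 210
t_3 = 80
p_4 = 140
q_4 = 265
s_4 = 290
t_4 = 320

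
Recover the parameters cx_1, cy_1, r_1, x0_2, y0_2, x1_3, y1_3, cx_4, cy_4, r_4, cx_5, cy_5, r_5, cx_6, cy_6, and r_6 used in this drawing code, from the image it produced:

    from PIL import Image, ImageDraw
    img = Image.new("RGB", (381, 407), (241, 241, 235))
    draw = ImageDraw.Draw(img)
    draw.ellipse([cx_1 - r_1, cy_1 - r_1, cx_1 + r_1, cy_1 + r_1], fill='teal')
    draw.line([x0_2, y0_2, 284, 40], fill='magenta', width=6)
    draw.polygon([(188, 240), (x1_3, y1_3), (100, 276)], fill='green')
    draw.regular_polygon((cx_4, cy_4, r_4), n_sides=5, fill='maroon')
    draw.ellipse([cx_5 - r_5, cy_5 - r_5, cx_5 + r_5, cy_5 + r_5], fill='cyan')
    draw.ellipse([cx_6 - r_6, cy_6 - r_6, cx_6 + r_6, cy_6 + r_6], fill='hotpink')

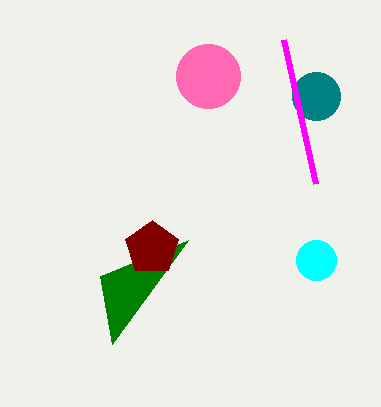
cx_1 = 316, cy_1 = 96, r_1 = 24, x0_2 = 316, y0_2 = 184, x1_3 = 112, y1_3 = 344, cx_4 = 152, cy_4 = 248, r_4 = 28, cx_5 = 316, cy_5 = 260, r_5 = 20, cx_6 = 208, cy_6 = 76, r_6 = 32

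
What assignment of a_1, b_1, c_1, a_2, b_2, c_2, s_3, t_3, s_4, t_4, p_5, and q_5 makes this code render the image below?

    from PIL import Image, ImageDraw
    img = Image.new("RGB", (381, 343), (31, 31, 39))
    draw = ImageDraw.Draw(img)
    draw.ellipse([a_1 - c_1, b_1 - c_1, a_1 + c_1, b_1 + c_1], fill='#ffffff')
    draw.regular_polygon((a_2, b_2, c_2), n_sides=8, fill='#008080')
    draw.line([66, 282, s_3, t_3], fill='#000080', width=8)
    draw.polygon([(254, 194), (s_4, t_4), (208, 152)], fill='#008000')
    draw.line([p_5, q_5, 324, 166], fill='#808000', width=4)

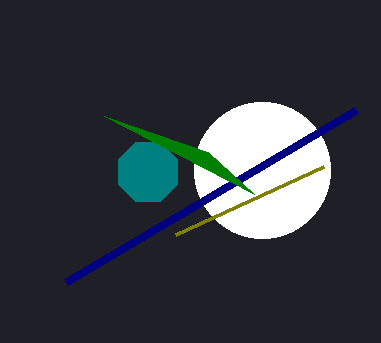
a_1 = 262
b_1 = 170
c_1 = 68
a_2 = 148
b_2 = 172
c_2 = 32
s_3 = 356
t_3 = 110
s_4 = 104
t_4 = 116
p_5 = 176
q_5 = 234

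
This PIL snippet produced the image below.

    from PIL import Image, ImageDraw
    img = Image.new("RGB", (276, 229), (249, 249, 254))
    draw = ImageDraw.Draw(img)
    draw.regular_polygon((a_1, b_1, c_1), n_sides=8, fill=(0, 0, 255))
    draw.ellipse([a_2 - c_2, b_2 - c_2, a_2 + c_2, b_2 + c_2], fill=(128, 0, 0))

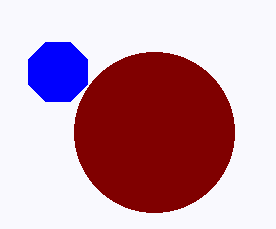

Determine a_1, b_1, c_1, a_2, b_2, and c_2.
a_1 = 58; b_1 = 72; c_1 = 32; a_2 = 154; b_2 = 132; c_2 = 80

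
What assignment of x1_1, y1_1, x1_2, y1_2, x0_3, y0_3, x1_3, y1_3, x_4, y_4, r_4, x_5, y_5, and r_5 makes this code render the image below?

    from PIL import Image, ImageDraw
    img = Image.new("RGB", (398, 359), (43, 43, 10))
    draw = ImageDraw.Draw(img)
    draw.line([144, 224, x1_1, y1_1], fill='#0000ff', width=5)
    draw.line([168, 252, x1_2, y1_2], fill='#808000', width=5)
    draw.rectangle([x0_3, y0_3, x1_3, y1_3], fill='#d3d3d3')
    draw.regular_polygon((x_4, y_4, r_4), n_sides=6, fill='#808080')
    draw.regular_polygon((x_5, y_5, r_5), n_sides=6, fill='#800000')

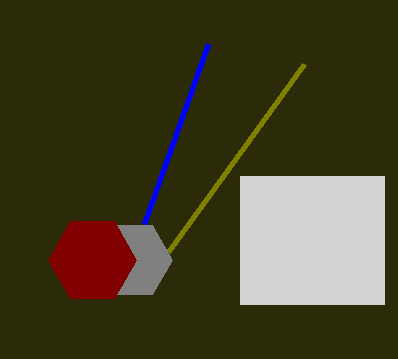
x1_1 = 208
y1_1 = 44
x1_2 = 304
y1_2 = 64
x0_3 = 240
y0_3 = 176
x1_3 = 384
y1_3 = 304
x_4 = 132
y_4 = 260
r_4 = 40
x_5 = 92
y_5 = 260
r_5 = 44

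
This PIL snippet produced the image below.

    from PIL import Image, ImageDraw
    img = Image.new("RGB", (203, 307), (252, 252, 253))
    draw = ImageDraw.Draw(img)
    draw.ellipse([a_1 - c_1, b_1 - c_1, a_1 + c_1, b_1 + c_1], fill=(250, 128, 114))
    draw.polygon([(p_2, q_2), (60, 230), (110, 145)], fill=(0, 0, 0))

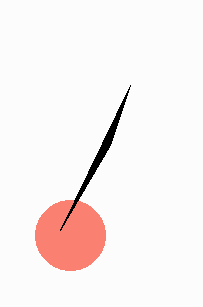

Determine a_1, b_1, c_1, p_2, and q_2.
a_1 = 70
b_1 = 235
c_1 = 35
p_2 = 130
q_2 = 85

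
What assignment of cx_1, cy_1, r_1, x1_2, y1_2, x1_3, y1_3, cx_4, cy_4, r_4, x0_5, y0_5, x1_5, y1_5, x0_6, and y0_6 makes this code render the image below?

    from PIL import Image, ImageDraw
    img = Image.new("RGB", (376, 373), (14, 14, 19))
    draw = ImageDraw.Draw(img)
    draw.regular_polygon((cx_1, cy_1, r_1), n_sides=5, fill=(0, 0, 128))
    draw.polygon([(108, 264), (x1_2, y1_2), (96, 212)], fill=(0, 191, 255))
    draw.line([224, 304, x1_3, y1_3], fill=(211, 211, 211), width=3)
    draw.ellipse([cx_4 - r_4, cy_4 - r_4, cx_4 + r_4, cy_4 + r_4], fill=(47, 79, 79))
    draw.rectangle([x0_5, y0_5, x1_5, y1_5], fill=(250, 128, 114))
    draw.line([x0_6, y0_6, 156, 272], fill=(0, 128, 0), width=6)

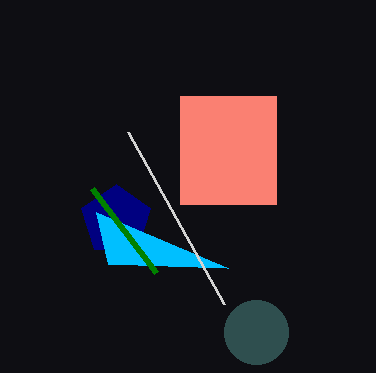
cx_1 = 116, cy_1 = 220, r_1 = 36, x1_2 = 228, y1_2 = 268, x1_3 = 128, y1_3 = 132, cx_4 = 256, cy_4 = 332, r_4 = 32, x0_5 = 180, y0_5 = 96, x1_5 = 276, y1_5 = 204, x0_6 = 92, y0_6 = 188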